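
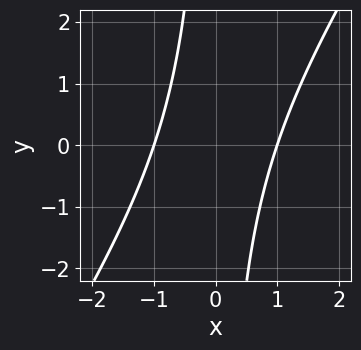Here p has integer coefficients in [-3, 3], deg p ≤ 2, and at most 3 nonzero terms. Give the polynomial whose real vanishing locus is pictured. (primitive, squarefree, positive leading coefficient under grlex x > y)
3*x^2 - 2*x*y - 3

(a) The degree is 2 — no degree-1 curve has this shape.
(b) Reading off the gridlines: among the integer gridlines, it crosses the x-axis at x ∈ {-1, 1}; the curve avoids every integer y-axis point in the box.
(c) The integer polynomial consistent with all of this is the stated p.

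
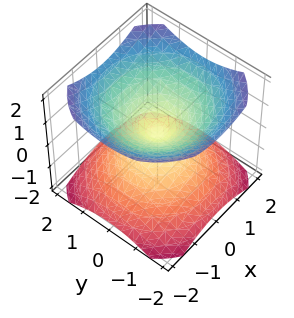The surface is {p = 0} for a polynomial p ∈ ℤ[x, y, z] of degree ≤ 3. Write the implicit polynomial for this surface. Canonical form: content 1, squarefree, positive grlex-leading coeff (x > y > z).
2*x^2 + 2*y^2 - 3*z^2

1. There are 2 components. They look like related sheets of one shape, so recover p as a whole.
2. The degree is 2 — a double cone through the origin; a quadric.
3. Symmetry: every cross-section ⟂ z is a circle, so x, y appear only via x² + y²; the z ↦ −z reflection is a symmetry, so z appears only in even powers.
4. Observable constraints: it crosses the z-axis at the gridline z = 0; it crosses the x-axis at the gridline x = 0; a circular section at z = -1 has radius between 1 and 2; it meets the y-axis at y = 0 (among the integer gridlines).
5. These observations pin down the coefficients.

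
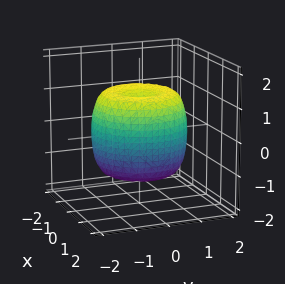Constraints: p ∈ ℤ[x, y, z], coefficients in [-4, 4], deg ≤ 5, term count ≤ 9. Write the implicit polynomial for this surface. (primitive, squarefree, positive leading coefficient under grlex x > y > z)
First, degree: no degree-3 surface has this shape, so deg p = 4.
Then, symmetries: rotational symmetry about the z-axis ⇒ p depends on x, y only through x² + y².
Then, reading off the gridlines: the z-axis gridline crossings are at z ∈ {-1, 1}; a circular section at z = 0 has radius between 1 and 2.
Finally, these observations pin down the coefficients.

2*x^4 + 4*x^2*y^2 + 2*y^4 - 3*x^2 - 3*y^2 + 2*z^2 - 2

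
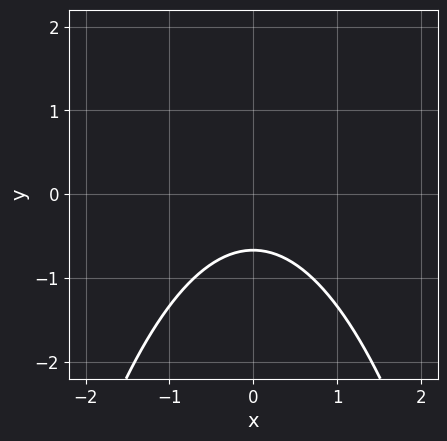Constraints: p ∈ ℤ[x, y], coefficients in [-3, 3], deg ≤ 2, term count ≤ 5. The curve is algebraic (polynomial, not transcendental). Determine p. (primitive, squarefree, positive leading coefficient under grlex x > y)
2*x^2 + 3*y + 2

deg p = 2. The shape is more complex than any degree-1 curve.
Symmetries: the x ↦ −x reflection is a symmetry, so x appears only in even powers.
Checking where it meets the axes: no x-intercept at any integer in the box.
Putting this together gives p.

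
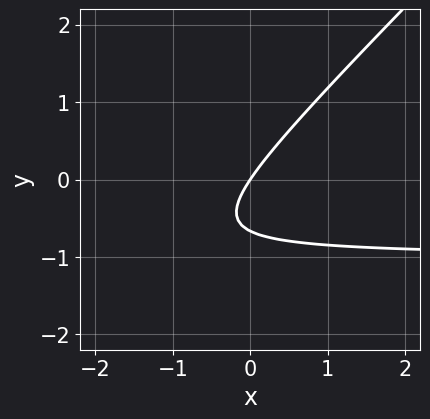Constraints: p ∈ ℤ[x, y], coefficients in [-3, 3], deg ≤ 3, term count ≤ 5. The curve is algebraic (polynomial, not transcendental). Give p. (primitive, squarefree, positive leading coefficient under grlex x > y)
3*x*y - 3*y^2 + 3*x - 2*y

1. deg p = 2.
2. From the axis intercepts and sections: it meets the x-axis at x = 0 (among the integer gridlines); it crosses the y-axis at the gridline y = 0.
3. Fitting integer coefficients to these (and the overall shape) gives p.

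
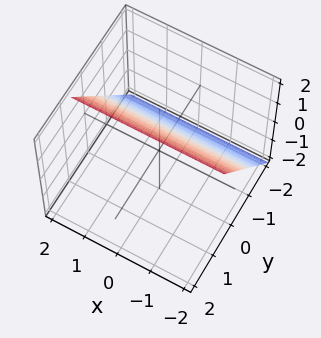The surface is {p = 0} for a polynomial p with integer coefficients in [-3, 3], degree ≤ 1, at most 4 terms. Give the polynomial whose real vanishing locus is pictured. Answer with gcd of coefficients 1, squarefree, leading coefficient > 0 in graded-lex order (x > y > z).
3*y - 2*z + 2

First, deg p = 1.
Next, observable constraints: it crosses the z-axis at the gridline z = 1; it misses every integer gridline on the x-axis.
Finally, the integer polynomial consistent with all of this is the stated p.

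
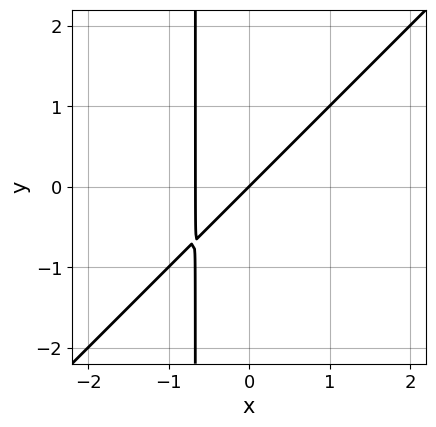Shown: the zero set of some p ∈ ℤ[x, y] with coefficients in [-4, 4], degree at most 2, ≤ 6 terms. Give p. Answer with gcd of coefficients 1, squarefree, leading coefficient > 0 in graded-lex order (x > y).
3*x^2 - 3*x*y + 2*x - 2*y

1. The degree is 2 — no degree-1 curve has this shape.
2. From the visible intercepts: it crosses the y-axis at the gridline y = 0; it crosses the x-axis at the gridline x = 0.
3. Assembling these constraints gives the stated polynomial.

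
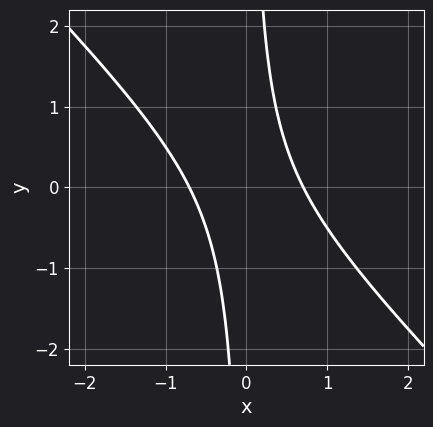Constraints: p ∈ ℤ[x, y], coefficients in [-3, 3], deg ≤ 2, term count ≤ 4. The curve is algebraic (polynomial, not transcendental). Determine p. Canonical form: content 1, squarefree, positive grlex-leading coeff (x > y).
2*x^2 + 2*x*y - 1

First, deg p = 2. No degree-1 curve has this shape.
Then, checking where it meets the axes: no y-intercept at any integer in the box.
Finally, matching integer coefficients to the picture gives p.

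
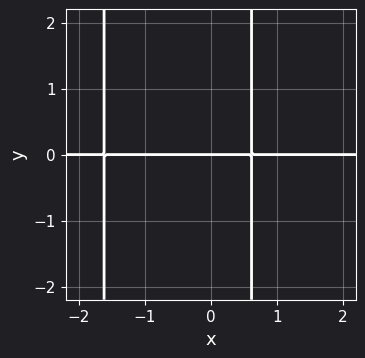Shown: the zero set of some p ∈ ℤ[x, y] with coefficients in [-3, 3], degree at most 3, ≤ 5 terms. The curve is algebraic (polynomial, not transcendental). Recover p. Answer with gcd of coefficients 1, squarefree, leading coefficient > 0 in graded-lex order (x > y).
x^2*y + x*y - y

1. Degree: the shape is more complex than any degree-2 curve, so deg p = 3.
2. From the visible intercepts: the visible x-axis segment lies entirely on the curve; it crosses the y-axis at the gridline y = 0.
3. Assembling these constraints gives the stated polynomial.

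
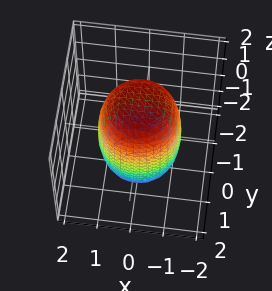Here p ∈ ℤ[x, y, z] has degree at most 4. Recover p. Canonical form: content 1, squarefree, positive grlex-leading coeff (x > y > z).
deg p = 4.
By symmetry, the z-axis is an axis of rotation, so x and y enter only as x² + y².
Checking where it meets the axes: a circular section at z = 0 has radius between 1 and 2.
The integer polynomial consistent with all of this is the stated p.

2*x^4 + 4*x^2*y^2 + 2*y^4 - x^2 - y^2 + z^2 - 3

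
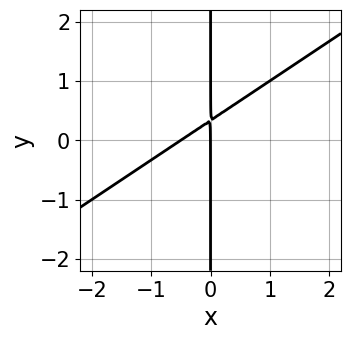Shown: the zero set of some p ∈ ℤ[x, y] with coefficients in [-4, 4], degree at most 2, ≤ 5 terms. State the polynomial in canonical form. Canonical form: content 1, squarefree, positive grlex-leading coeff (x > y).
2*x^2 - 3*x*y + x

Degree: no degree-1 curve has this shape, so deg p = 2.
Checking where it meets the axes: the visible y-axis segment lies entirely on the curve; it meets the x-axis at x = 0 (among the integer gridlines).
The integer polynomial consistent with all of this is the stated p.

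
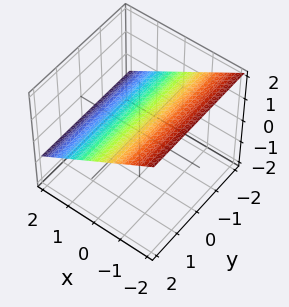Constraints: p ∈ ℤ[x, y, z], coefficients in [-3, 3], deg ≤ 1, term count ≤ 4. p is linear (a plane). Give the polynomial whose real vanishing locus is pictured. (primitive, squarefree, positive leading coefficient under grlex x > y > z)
2*x + 3*z - 2

(a) The degree is 1 — every cross-section is a straight line — this is a plane.
(b) Reading off the gridlines: no y-intercept at any integer in the box; it crosses the x-axis at the gridline x = 1.
(c) Fitting integer coefficients to these (and the overall shape) gives p.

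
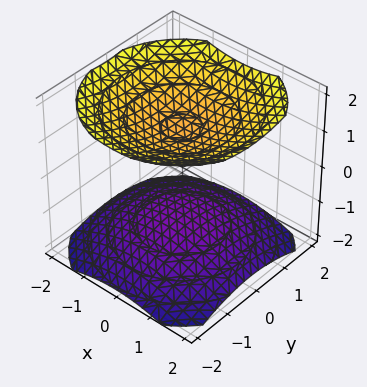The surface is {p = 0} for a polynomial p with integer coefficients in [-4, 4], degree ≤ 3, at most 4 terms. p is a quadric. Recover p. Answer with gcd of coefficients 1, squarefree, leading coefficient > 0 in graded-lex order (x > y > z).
x^2 + y^2 - 2*z^2 + 3

(a) The picture has 2 separate pieces. They look like related sheets of one shape, so recover p as a whole.
(b) deg p = 2. Two sheets facing apart; a quadric.
(c) Symmetries: rotational symmetry about the z-axis ⇒ p depends on x, y only through x² + y²; the z ↦ −z reflection is a symmetry, so z appears only in even powers.
(d) Checking where it meets the axes: no y-intercept at any integer in the box; it misses every integer gridline on the x-axis.
(e) Fitting integer coefficients to these (and the overall shape) gives p.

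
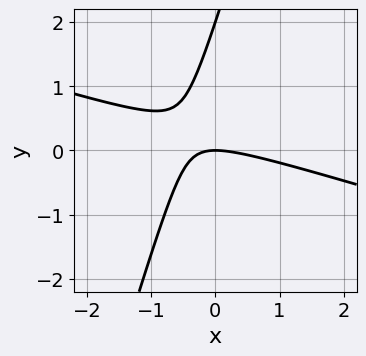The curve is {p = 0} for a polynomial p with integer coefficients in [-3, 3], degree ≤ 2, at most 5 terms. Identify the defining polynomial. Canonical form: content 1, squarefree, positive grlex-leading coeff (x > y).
x^2 + 3*x*y - y^2 + 2*y

(a) Degree: no degree-1 curve has this shape, so deg p = 2.
(b) From the axis intercepts and sections: it meets the x-axis at x = 0 (among the integer gridlines); the y-axis gridline crossings are at y ∈ {0, 2}.
(c) Matching integer coefficients to the picture gives p.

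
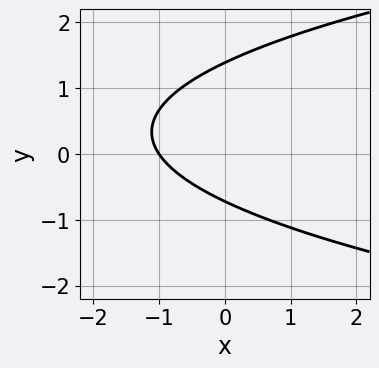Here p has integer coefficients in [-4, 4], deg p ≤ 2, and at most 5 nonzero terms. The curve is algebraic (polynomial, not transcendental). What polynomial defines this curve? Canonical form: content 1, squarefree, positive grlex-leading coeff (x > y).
3*y^2 - 3*x - 2*y - 3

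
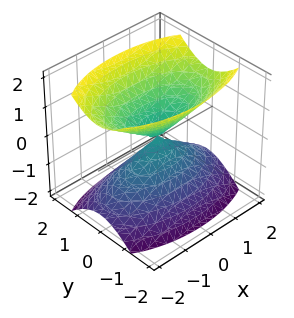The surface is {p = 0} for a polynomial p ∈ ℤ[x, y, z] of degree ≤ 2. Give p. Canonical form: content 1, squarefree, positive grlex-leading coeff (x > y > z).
1. There are 2 components. Treating them together as one polynomial.
2. The degree is 2 — two nappes meeting at a single point; a quadric.
3. Symmetries: the z ↦ −z reflection is a symmetry, so z appears only in even powers; mirror symmetry y ↦ −y ⇒ only even powers of y; mirror symmetry x ↦ −x ⇒ only even powers of x.
4. From the axis intercepts and sections: it meets the z-axis at z = 0 (among the integer gridlines); it meets the x-axis at x = 0 (among the integer gridlines); it crosses the y-axis at the gridline y = 0.
5. These observations pin down the coefficients.

x^2 + 3*y^2 - 2*z^2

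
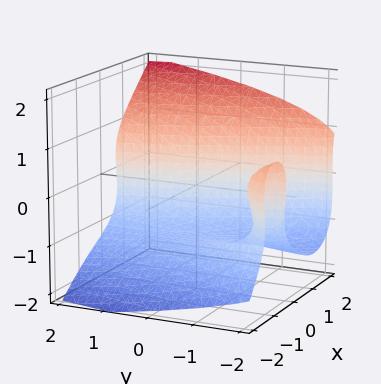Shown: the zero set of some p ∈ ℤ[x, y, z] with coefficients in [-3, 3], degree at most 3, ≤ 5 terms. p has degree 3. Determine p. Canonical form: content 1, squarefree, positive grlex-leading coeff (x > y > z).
First, the degree is 3 — a generic line meets the surface in up to 3 points.
Next, checking where it meets the axes: no y-intercept at any integer in the box.
Finally, solving for integer coefficients yields p as stated.

2*x^3 - 3*z^3 + 3*x*y + z - 3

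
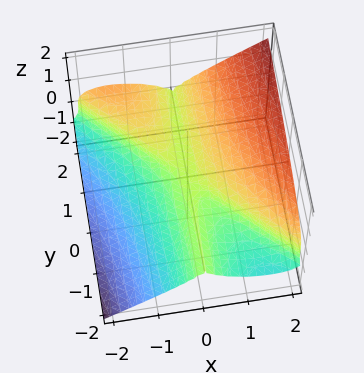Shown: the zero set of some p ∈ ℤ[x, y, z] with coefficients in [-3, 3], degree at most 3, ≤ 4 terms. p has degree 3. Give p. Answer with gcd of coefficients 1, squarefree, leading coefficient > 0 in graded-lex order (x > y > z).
First, degree: a generic line meets the surface in up to 3 points, so deg p = 3.
Then, from the axis intercepts and sections: it crosses the z-axis at the gridline z = 0; it crosses the x-axis at the gridline x = 0; the visible y-axis segment lies entirely on the surface.
Finally, together with the visible shape, these determine p as stated.

x^3 + x^2*y - 3*z^3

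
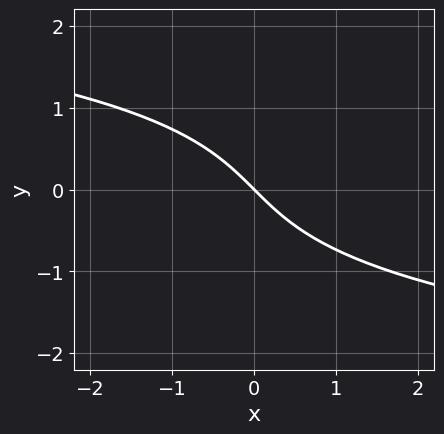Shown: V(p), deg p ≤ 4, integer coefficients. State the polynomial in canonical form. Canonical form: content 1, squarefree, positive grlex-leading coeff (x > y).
1. The degree is 3 — no degree-2 curve has this shape.
2. Against the integer gridlines: it crosses the x-axis at the gridline x = 0; it meets the y-axis at y = 0 (among the integer gridlines).
3. Assembling these constraints gives the stated polynomial.

2*y^3 + 3*x + 3*y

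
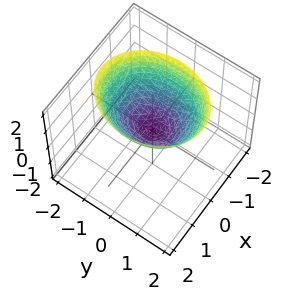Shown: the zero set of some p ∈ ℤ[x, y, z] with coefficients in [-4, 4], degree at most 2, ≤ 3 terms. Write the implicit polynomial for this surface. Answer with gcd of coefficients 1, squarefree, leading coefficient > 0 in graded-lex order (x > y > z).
3*x^2 + 2*y^2 - 3*z

First, the degree is 2 — a single bowl opening along one axis; a quadric.
Then, symmetries: it's symmetric under y → −y, forcing even powers of y; mirror symmetry x ↦ −x ⇒ only even powers of x.
Next, checking where it meets the axes: it crosses the x-axis at the gridline x = 0; it meets the z-axis at z = 0 (among the integer gridlines); it crosses the y-axis at the gridline y = 0.
Finally, the integer polynomial consistent with all of this is the stated p.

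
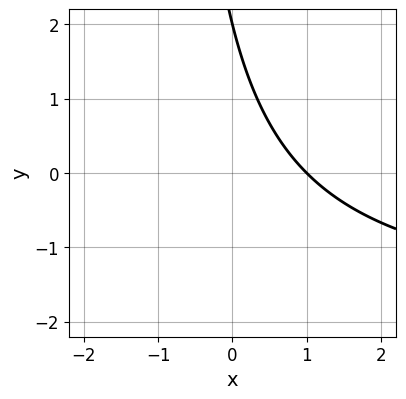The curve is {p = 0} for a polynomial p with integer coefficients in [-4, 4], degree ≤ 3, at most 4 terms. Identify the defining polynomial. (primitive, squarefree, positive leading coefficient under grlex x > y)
1. The degree is 2 — a generic line meets the curve in up to 2 points.
2. Observable constraints: it crosses the x-axis at the gridline x = 1; one y-axis crossing is at y = 2.
3. These observations pin down the coefficients.

x*y + 2*x + y - 2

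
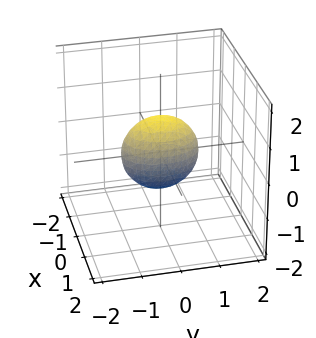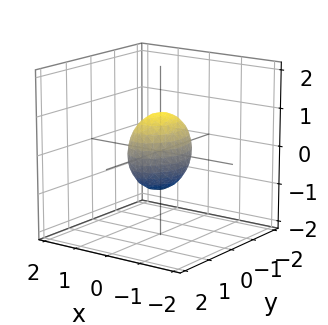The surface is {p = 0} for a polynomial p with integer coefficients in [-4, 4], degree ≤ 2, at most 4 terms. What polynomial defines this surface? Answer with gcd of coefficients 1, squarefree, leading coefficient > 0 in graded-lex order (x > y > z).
Degree: a closed, bounded, convex surface; a quadric, so deg p = 2.
Symmetries: the z ↦ −z reflection is a symmetry, so z appears only in even powers; it's symmetric under x → −x, forcing even powers of x; the y ↦ −y reflection is a symmetry, so y appears only in even powers.
From the axis intercepts and sections: the y-axis gridline crossings are at y ∈ {-1, 1}; the z-axis gridline crossings are at z ∈ {-1, 1}.
Matching integer coefficients to the picture gives p.

2*x^2 + y^2 + z^2 - 1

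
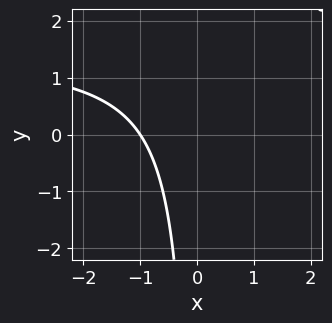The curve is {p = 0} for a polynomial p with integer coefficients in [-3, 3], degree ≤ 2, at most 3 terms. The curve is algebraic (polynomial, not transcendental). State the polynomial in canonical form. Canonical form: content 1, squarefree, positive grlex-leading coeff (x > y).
First, deg p = 2. The shape is more complex than any degree-1 curve.
Next, against the integer gridlines: it meets the x-axis at x = -1 (among the integer gridlines); it misses every integer gridline on the y-axis.
Finally, these observations pin down the coefficients.

2*x*y - 3*x - 3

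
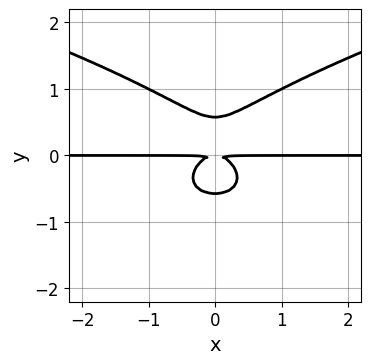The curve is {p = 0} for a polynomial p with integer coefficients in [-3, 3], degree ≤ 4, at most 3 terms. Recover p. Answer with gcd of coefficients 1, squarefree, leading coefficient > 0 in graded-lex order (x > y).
3*y^4 - 2*x^2*y - y^2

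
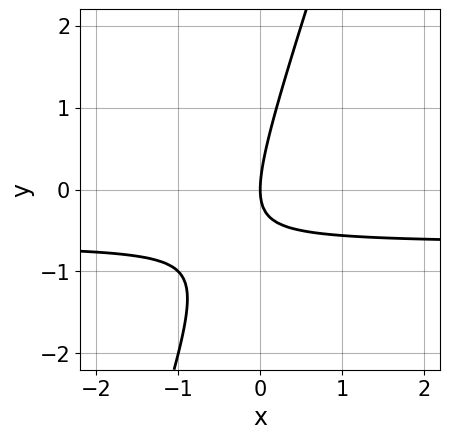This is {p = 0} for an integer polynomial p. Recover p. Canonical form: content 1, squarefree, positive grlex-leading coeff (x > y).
3*x*y - y^2 + 2*x

(a) deg p = 2. No degree-1 curve has this shape.
(b) From the visible intercepts: it meets the x-axis at x = 0 (among the integer gridlines); it meets the y-axis at y = 0 (among the integer gridlines).
(c) Fitting integer coefficients to these (and the overall shape) gives p.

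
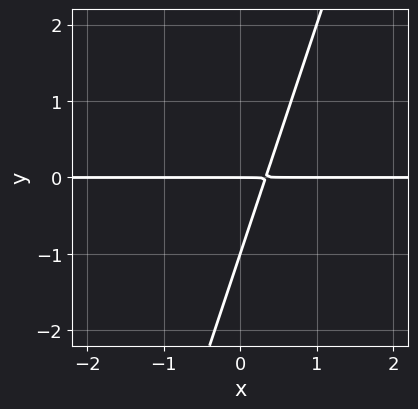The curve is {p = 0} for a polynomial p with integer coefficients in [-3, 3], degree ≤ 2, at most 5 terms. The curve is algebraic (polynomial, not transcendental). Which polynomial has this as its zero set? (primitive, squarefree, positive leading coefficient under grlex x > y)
First, deg p = 2. No degree-1 curve has this shape.
Then, checking where it meets the axes: every point of the x-axis in the box is on the curve; the y-axis gridline crossings are at y ∈ {-1, 0}.
Finally, putting this together gives p.

3*x*y - y^2 - y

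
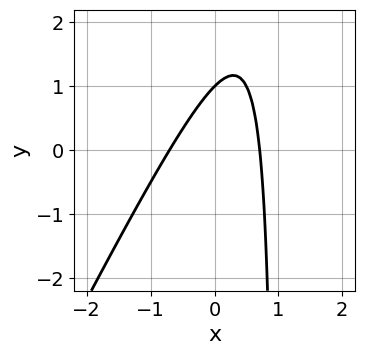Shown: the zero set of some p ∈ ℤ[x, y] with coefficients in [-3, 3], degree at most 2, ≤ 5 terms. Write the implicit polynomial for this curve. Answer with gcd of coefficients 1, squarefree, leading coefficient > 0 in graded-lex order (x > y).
(a) Degree: a generic line meets the curve in up to 2 points, so deg p = 2.
(b) From the axis intercepts and sections: one y-axis crossing is at y = 1.
(c) Assembling these constraints gives the stated polynomial.

2*x^2 - x*y + y - 1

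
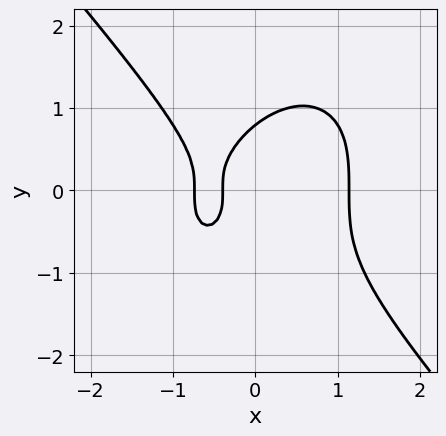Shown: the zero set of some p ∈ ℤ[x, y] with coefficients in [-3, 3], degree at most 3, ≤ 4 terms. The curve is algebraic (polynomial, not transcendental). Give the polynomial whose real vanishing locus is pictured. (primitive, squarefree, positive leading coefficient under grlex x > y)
3*x^3 + 2*y^3 - 3*x - 1

(a) Degree: a generic line meets the curve in up to 3 points, so deg p = 3.
(b) Putting this together gives p.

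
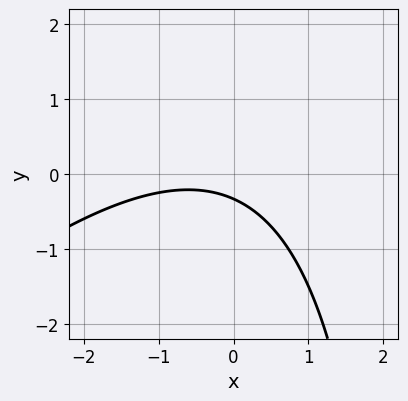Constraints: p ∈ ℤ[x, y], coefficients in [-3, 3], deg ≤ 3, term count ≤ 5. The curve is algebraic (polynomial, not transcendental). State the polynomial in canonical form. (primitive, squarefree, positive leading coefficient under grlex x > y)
Degree: no degree-1 curve has this shape, so deg p = 2.
From the visible intercepts: the curve avoids every integer x-axis point in the box.
Putting this together gives p.

x^2 - x*y + x + 3*y + 1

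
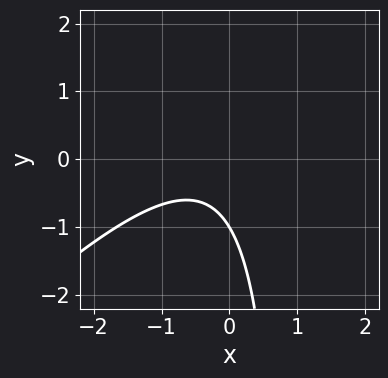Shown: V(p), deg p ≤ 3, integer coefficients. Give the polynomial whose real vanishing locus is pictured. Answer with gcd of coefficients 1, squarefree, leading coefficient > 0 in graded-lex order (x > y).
(a) Degree: the shape is more complex than any degree-1 curve, so deg p = 2.
(b) Reading off the gridlines: one y-axis crossing is at y = -1; the curve avoids every integer x-axis point in the box.
(c) The integer polynomial consistent with all of this is the stated p.

3*x^2 - 3*x*y + 2*x + 3*y + 3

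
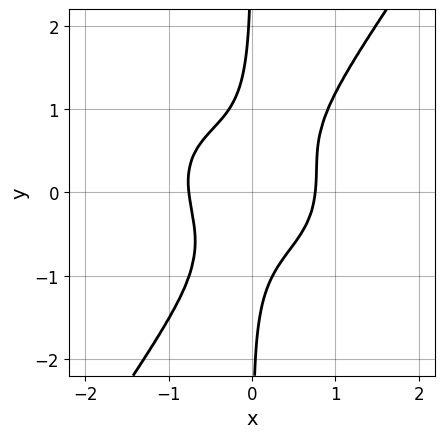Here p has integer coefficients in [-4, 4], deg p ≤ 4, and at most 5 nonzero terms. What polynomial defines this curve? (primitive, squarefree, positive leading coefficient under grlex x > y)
deg p = 4. The shape is more complex than any degree-3 curve.
From the axis intercepts and sections: no y-intercept at any integer in the box.
Solving for integer coefficients yields p as stated.

3*x^4 + 3*x^2*y^2 - 3*x*y^3 - x^2*y - 1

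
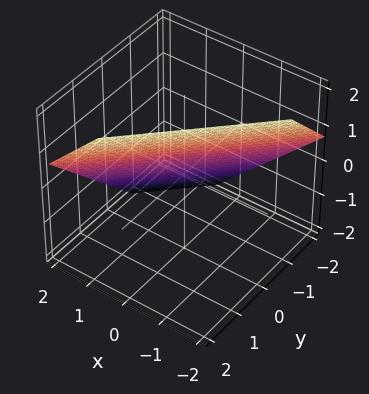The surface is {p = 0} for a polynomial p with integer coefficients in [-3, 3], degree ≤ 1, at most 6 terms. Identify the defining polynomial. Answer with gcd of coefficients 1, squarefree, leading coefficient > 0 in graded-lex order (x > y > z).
(a) Degree: the surface is flat (a plane), so deg p = 1.
(b) The integer polynomial consistent with all of this is the stated p.

3*x - 3*y + 3*z - 2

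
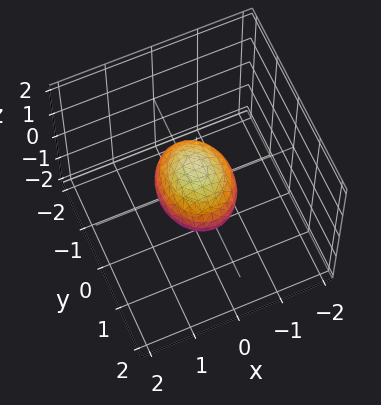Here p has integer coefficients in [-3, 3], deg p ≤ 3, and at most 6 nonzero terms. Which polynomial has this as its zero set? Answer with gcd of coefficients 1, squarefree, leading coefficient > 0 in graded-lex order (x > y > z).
(a) Degree: a closed, bounded, convex surface; a quadric, so deg p = 2.
(b) Symmetries: mirror symmetry z ↦ −z ⇒ only even powers of z; it's symmetric under y → −y, forcing even powers of y; mirror symmetry x ↦ −x ⇒ only even powers of x.
(c) From the visible intercepts: among the integer gridlines, it crosses the y-axis at y ∈ {-1, 1}.
(d) Matching integer coefficients to the picture gives p.

3*x^2 + 2*y^2 + 3*z^2 - 2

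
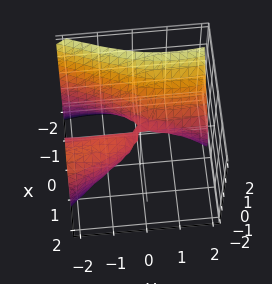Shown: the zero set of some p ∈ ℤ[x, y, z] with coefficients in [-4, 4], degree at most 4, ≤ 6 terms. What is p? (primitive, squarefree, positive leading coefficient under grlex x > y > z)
3*x^3 + y^2*z + 3*x*y + 3*z^2

The degree is 3 — a generic line meets the surface in up to 3 points.
Checking where it meets the axes: it meets the z-axis at z = 0 (among the integer gridlines); the visible y-axis segment lies entirely on the surface; it meets the x-axis at x = 0 (among the integer gridlines).
Fitting integer coefficients to these (and the overall shape) gives p.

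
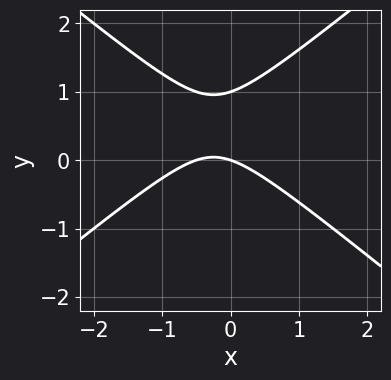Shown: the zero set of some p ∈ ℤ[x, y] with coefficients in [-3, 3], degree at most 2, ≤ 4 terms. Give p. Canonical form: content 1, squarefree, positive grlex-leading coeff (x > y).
1. deg p = 2.
2. Against the integer gridlines: it crosses the x-axis at the gridline x = 0; the y-axis gridline crossings are at y ∈ {0, 1}.
3. Together with the visible shape, these determine p as stated.

2*x^2 - 3*y^2 + x + 3*y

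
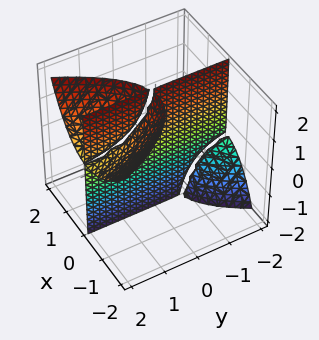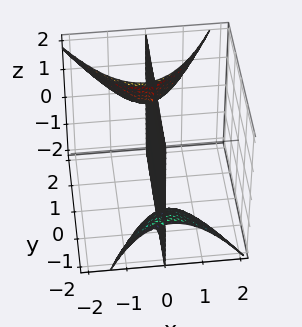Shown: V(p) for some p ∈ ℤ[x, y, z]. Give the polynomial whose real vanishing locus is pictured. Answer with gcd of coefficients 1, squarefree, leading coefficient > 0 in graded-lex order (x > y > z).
3*x^3 + x^2*z - 3*x*y*z - x*z + 3*x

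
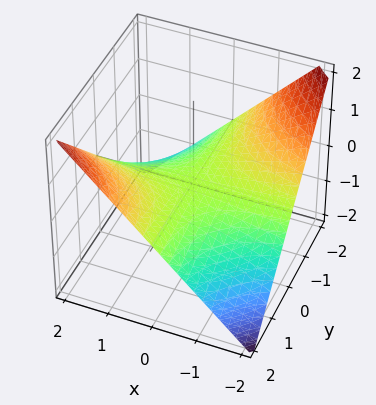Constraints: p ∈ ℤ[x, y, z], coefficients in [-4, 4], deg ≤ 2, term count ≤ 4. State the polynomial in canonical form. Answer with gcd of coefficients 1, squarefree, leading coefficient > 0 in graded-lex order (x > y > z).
1. deg p = 2. A hyperbolic paraboloid; a quadric.
2. Against the integer gridlines: every point of the x-axis in the box is on the surface; every point of the y-axis in the box is on the surface; it crosses the z-axis at the gridline z = 0.
3. Putting this together gives p.

x*y - 2*z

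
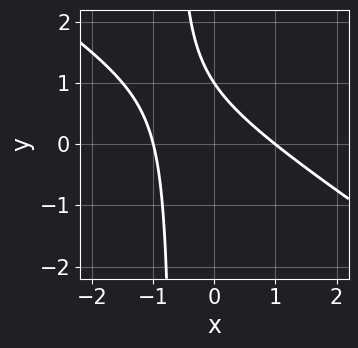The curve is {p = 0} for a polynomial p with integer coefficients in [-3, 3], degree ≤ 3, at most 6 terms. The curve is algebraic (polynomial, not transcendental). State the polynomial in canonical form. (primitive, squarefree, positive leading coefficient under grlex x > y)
1. The degree is 2 — no degree-1 curve has this shape.
2. Observable constraints: among the integer gridlines, it crosses the x-axis at x ∈ {-1, 1}; one y-axis crossing is at y = 1.
3. Assembling these constraints gives the stated polynomial.

2*x^2 + 3*x*y + 2*y - 2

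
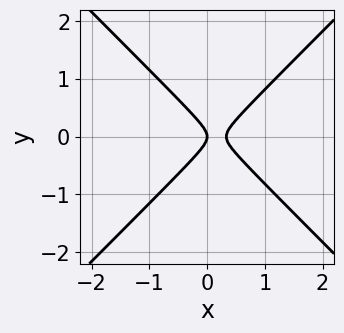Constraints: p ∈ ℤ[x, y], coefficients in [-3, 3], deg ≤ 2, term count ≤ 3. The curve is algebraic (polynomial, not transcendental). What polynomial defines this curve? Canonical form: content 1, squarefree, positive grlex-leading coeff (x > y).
3*x^2 - 3*y^2 - x

(a) The degree is 2 — no degree-1 curve has this shape.
(b) Symmetries: the y ↦ −y reflection is a symmetry, so y appears only in even powers.
(c) Against the integer gridlines: it crosses the x-axis at the gridline x = 0; one y-axis crossing is at y = 0.
(d) Solving for integer coefficients yields p as stated.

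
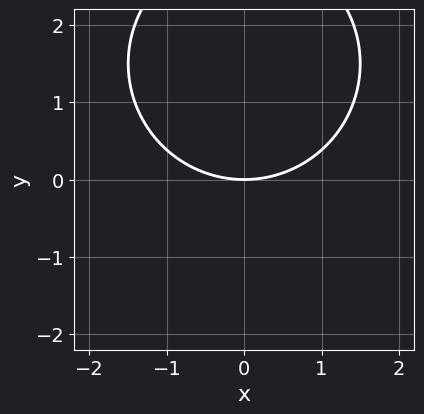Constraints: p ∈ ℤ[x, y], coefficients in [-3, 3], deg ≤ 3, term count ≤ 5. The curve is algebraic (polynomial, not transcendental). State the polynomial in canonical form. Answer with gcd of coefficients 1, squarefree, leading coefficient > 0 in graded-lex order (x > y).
x^2 + y^2 - 3*y

(a) deg p = 2. The shape is more complex than any degree-1 curve.
(b) Symmetries: the x ↦ −x reflection is a symmetry, so x appears only in even powers.
(c) Checking where it meets the axes: it crosses the x-axis at the gridline x = 0; it meets the y-axis at y = 0 (among the integer gridlines).
(d) Matching integer coefficients to the picture gives p.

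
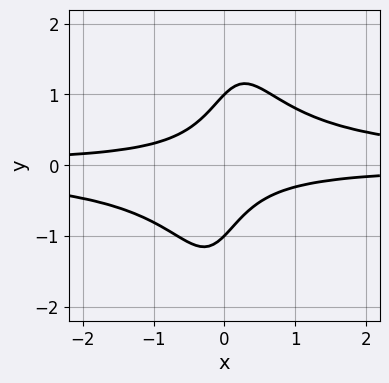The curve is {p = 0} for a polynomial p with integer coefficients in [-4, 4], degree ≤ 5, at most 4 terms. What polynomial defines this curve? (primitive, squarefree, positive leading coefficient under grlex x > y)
(a) deg p = 4. No degree-3 curve has this shape.
(b) Reading off the gridlines: the y-axis gridline crossings are at y ∈ {-1, 1}; the curve avoids every integer x-axis point in the box.
(c) Fitting integer coefficients to these (and the overall shape) gives p.

3*x^2*y^2 - 2*x*y + y^2 - 1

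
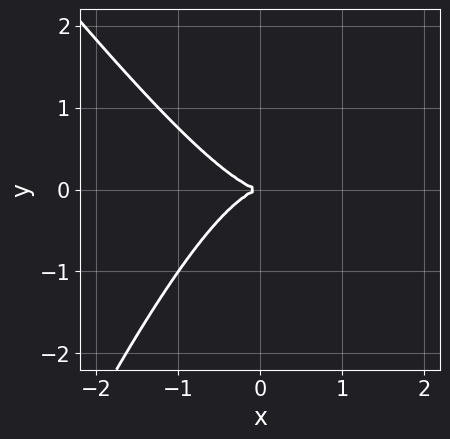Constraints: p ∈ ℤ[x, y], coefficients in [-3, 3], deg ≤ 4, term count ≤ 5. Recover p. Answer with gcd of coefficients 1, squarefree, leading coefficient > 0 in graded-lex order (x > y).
(a) deg p = 3. The shape is more complex than any degree-2 curve.
(b) Observable constraints: one x-axis crossing is at x = 0; one y-axis crossing is at y = 0.
(c) Solving for integer coefficients yields p as stated.

3*x^3 + x^2*y - x*y^2 + 3*y^2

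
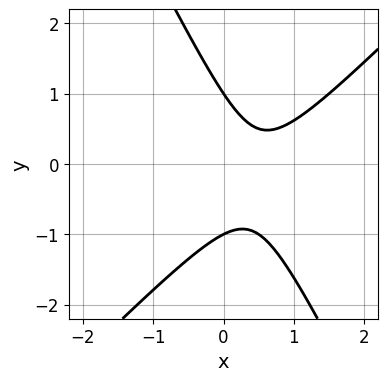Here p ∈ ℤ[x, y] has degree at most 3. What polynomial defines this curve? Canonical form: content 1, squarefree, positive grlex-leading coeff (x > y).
(a) Degree: the shape is more complex than any degree-1 curve, so deg p = 2.
(b) Checking where it meets the axes: it misses every integer gridline on the x-axis; the y-axis gridline crossings are at y ∈ {-1, 1}.
(c) Assembling these constraints gives the stated polynomial.

2*x^2 - x*y - y^2 - 2*x + 1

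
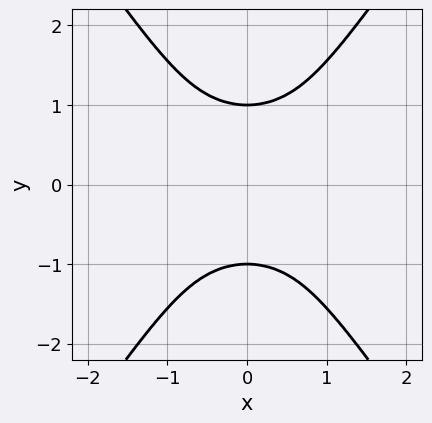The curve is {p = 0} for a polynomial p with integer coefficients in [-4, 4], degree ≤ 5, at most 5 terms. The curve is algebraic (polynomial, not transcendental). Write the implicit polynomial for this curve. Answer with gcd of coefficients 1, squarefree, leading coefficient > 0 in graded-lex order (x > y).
(a) Degree: a generic line meets the curve in up to 4 points, so deg p = 4.
(b) Symmetries: it's symmetric under y → −y, forcing even powers of y; it's symmetric under x → −x, forcing even powers of x.
(c) Reading off the gridlines: among the integer gridlines, it crosses the y-axis at y ∈ {-1, 1}; no x-intercept at any integer in the box.
(d) Assembling these constraints gives the stated polynomial.

2*x^2*y^2 - y^4 + 1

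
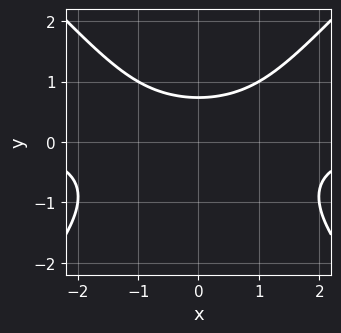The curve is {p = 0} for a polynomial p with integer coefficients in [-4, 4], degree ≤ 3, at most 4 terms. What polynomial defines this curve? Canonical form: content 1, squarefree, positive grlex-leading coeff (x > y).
First, deg p = 3. A generic line meets the curve in up to 3 points.
Next, symmetries: it's symmetric under x → −x, forcing even powers of x.
Then, checking where it meets the axes: the curve avoids every integer x-axis point in the box.
Finally, fitting integer coefficients to these (and the overall shape) gives p.

2*x^2*y - 2*y^3 - 3*y + 3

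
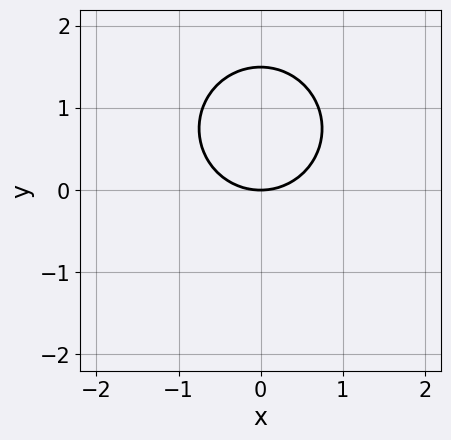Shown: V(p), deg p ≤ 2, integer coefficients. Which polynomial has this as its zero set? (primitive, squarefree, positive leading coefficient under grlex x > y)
deg p = 2. The shape is more complex than any degree-1 curve.
Symmetries: mirror symmetry x ↦ −x ⇒ only even powers of x.
Observable constraints: it meets the y-axis at y = 0 (among the integer gridlines); it meets the x-axis at x = 0 (among the integer gridlines).
Matching integer coefficients to the picture gives p.

2*x^2 + 2*y^2 - 3*y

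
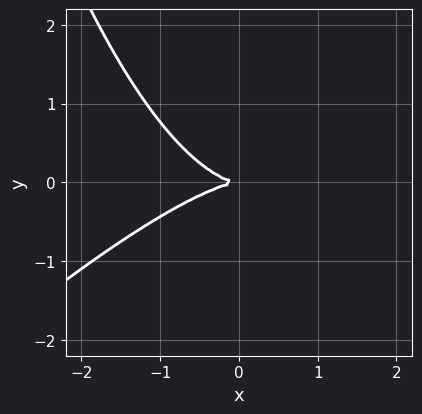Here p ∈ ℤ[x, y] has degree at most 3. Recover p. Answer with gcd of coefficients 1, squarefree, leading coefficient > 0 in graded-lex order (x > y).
First, degree: a generic line meets the curve in up to 3 points, so deg p = 3.
Next, from the axis intercepts and sections: one x-axis crossing is at x = 0; it crosses the y-axis at the gridline y = 0.
Finally, solving for integer coefficients yields p as stated.

x^3 - x^2*y + 3*y^2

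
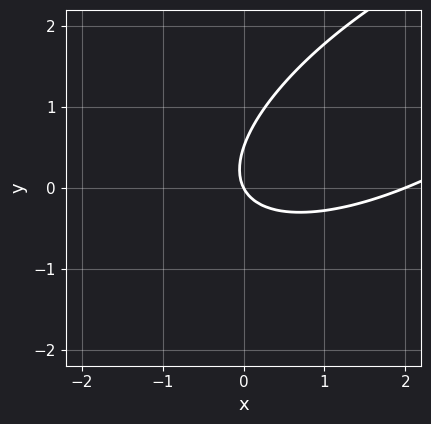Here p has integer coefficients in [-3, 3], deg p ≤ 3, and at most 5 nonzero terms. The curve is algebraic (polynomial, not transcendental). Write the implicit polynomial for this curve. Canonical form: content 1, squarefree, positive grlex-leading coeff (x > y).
The degree is 2 — a generic line meets the curve in up to 2 points.
From the visible intercepts: the x-axis gridline crossings are at x ∈ {0, 2}; it crosses the y-axis at the gridline y = 0.
Together with the visible shape, these determine p as stated.

x^2 - 2*x*y + 2*y^2 - 2*x - y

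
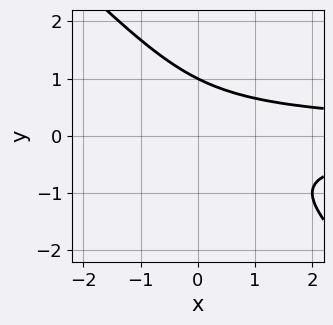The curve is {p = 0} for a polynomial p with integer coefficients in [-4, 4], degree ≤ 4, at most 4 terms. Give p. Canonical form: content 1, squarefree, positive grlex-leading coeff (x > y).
2*x*y^2 + 2*y^3 - y^2 - 1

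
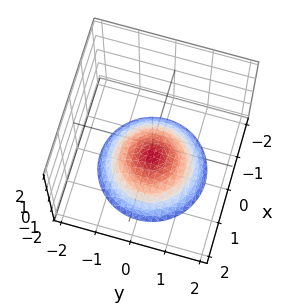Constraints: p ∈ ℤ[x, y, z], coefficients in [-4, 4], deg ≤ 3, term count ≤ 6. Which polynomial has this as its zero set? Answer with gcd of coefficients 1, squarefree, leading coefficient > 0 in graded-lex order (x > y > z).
1. The degree is 2 — the shape is more complex than any degree-1 surface.
2. Symmetries: the surface is invariant under rotation about z: p = q(x² + y², z).
3. Observable constraints: it meets the z-axis at z = -1 (among the integer gridlines); a circular section at z = -2 has radius between 1 and 2.
4. Putting this together gives p.

x^2 + y^2 + 2*z + 2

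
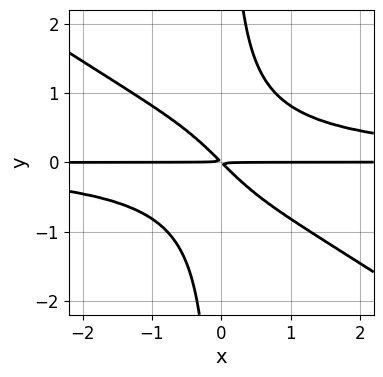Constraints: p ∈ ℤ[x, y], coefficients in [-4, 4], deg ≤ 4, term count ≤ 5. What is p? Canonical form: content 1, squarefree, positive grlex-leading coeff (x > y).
2*x^2*y^2 + 3*x*y^3 - 2*x*y - 2*y^2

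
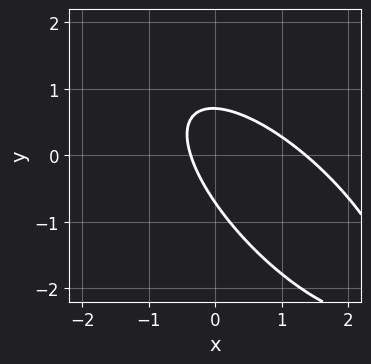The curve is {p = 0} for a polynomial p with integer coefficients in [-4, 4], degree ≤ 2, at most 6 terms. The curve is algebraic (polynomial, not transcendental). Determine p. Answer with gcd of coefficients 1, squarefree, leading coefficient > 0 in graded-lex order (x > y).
2*x^2 + 3*x*y + 2*y^2 - 2*x - 1

Degree: a generic line meets the curve in up to 2 points, so deg p = 2.
Matching integer coefficients to the picture gives p.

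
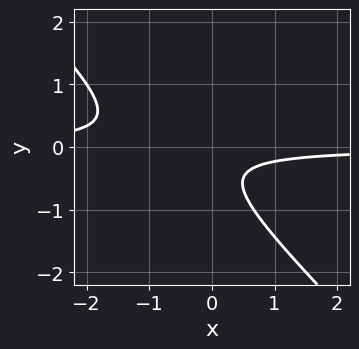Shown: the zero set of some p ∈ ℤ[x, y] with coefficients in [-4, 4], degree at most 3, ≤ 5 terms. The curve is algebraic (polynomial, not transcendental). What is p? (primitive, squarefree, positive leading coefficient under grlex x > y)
(a) deg p = 2. A generic line meets the curve in up to 2 points.
(b) Observable constraints: no x-intercept at any integer in the box; the curve avoids every integer y-axis point in the box.
(c) Solving for integer coefficients yields p as stated.

3*x*y + 3*y^2 + 2*y + 1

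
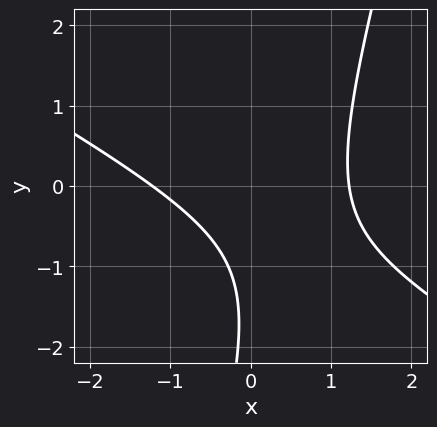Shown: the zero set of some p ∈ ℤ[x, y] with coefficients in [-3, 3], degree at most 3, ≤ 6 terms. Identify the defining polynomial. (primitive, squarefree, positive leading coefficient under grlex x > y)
1. Degree: a generic line meets the curve in up to 2 points, so deg p = 2.
2. Against the integer gridlines: the curve avoids every integer y-axis point in the box.
3. Assembling these constraints gives the stated polynomial.

2*x^2 + 3*x*y - y^2 - 3*y - 3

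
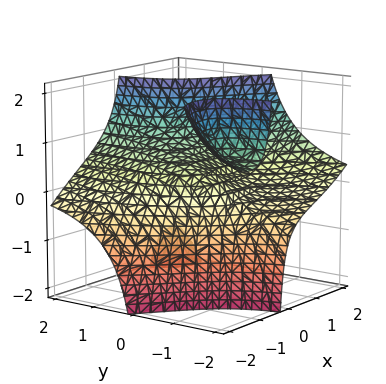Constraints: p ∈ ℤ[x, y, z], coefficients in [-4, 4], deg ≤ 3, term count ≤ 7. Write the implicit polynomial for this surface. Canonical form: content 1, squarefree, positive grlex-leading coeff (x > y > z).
(a) The picture has 3 separate pieces.
(b) Degree: no degree-2 surface has this shape, so deg p = 3.
(c) From the visible intercepts: it crosses the y-axis at the gridline y = -1.
(d) Fitting integer coefficients to these (and the overall shape) gives p.

x^3 + 3*x*y*z + 2*y - 3*z + 2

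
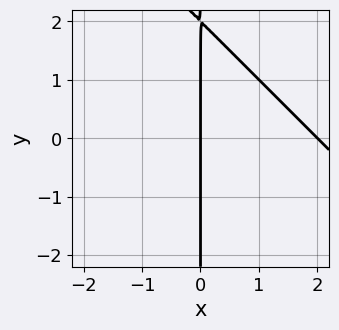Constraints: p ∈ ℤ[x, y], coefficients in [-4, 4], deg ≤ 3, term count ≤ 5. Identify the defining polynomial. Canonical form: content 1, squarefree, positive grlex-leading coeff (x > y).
x^2 + x*y - 2*x

First, the degree is 2 — the shape is more complex than any degree-1 curve.
Next, from the visible intercepts: the visible y-axis segment lies entirely on the curve; the x-axis gridline crossings are at x ∈ {0, 2}.
Finally, these observations pin down the coefficients.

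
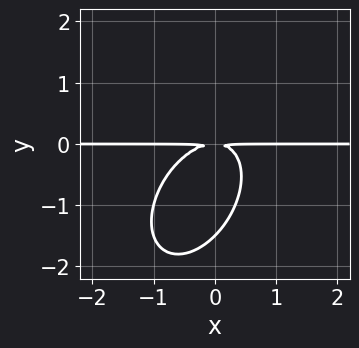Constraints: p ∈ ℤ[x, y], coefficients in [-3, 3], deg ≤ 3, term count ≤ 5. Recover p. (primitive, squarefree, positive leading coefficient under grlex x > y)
First, the degree is 3 — a generic line meets the curve in up to 3 points.
Then, reading off the gridlines: the visible x-axis segment lies entirely on the curve.
Finally, these observations pin down the coefficients.

3*x^2*y - 2*x*y^2 + 2*y^3 + 3*y^2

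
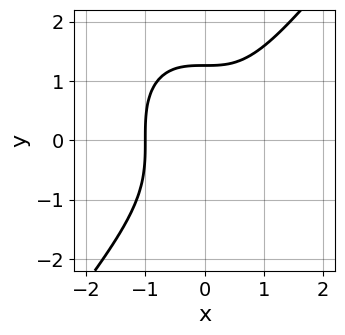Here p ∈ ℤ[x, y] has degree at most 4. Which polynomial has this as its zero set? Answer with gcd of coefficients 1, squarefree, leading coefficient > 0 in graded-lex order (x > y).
The degree is 3 — a generic line meets the curve in up to 3 points.
Observable constraints: it meets the x-axis at x = -1 (among the integer gridlines).
Together with the visible shape, these determine p as stated.

2*x^3 - y^3 + 2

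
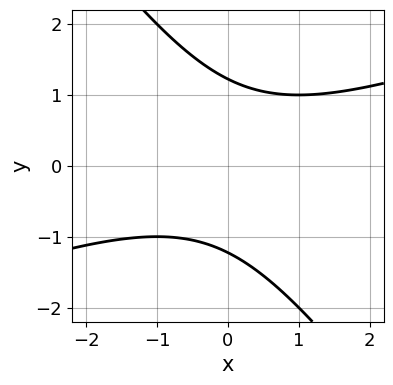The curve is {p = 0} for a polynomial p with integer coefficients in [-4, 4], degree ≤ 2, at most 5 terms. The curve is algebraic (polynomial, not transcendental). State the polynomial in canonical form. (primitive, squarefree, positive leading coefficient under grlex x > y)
First, the degree is 2 — the shape is more complex than any degree-1 curve.
Then, observable constraints: the curve avoids every integer x-axis point in the box.
Finally, assembling these constraints gives the stated polynomial.

x^2 - 2*x*y - 2*y^2 + 3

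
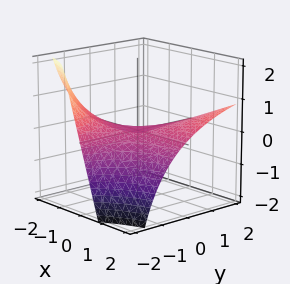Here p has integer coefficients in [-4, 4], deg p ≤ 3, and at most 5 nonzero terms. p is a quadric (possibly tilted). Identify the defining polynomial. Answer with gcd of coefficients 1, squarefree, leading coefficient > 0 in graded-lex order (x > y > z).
x*y - y*z - 3*z

First, deg p = 2. The shape is more complex than any degree-1 surface.
Next, reading off the gridlines: it meets the z-axis at z = 0 (among the integer gridlines); every point of the x-axis in the box is on the surface; the visible y-axis segment lies entirely on the surface.
Finally, matching integer coefficients to the picture gives p.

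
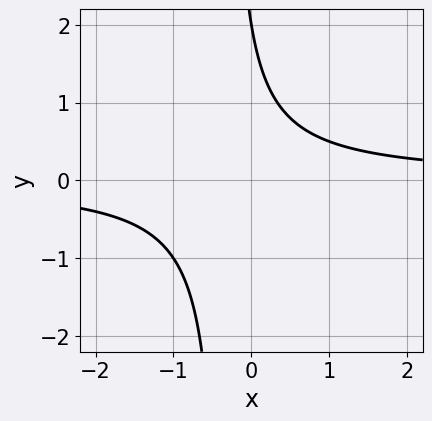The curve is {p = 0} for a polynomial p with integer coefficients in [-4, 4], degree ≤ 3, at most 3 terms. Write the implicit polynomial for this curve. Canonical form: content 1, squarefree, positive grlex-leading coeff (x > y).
3*x*y + y - 2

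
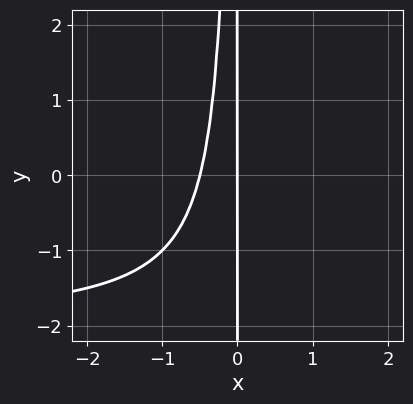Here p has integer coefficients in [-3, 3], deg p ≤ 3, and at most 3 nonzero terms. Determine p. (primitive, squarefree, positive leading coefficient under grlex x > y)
x^2*y + 2*x^2 + x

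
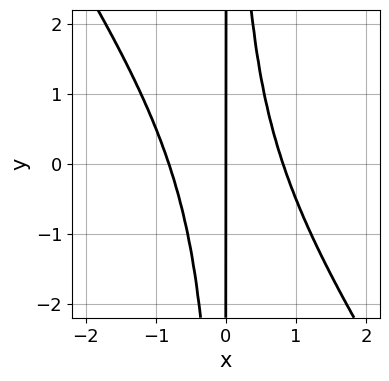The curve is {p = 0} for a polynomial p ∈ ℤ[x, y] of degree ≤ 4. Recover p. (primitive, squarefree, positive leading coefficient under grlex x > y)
deg p = 3.
Checking where it meets the axes: the visible y-axis segment lies entirely on the curve; it meets the x-axis at x = 0 (among the integer gridlines).
Matching integer coefficients to the picture gives p.

3*x^3 + 2*x^2*y - 2*x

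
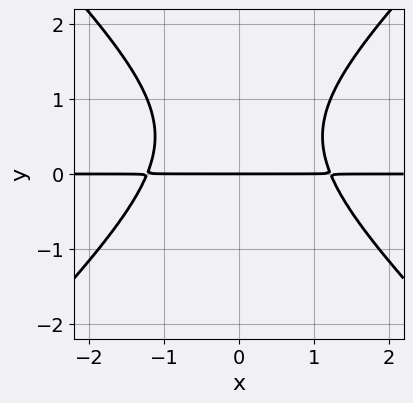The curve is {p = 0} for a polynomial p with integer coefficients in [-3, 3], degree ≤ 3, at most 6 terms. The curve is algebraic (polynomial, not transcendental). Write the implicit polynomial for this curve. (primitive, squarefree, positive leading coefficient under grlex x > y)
Degree: a generic line meets the curve in up to 3 points, so deg p = 3.
Symmetries: mirror symmetry x ↦ −x ⇒ only even powers of x.
Reading off the gridlines: the visible x-axis segment lies entirely on the curve; it meets the y-axis at y = 0 (among the integer gridlines).
The integer polynomial consistent with all of this is the stated p.

2*x^2*y - 2*y^3 + 2*y^2 - 3*y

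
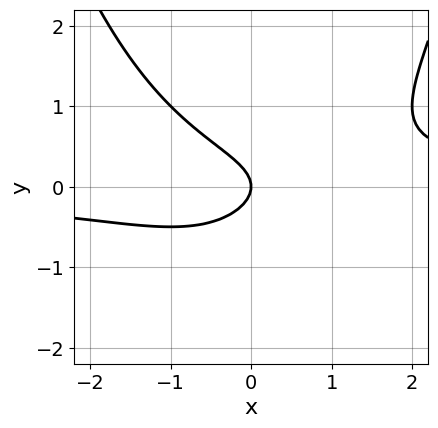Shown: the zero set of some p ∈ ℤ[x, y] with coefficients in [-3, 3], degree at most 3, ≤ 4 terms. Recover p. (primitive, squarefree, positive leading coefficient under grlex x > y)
x^2*y - 2*y^2 - x

First, the degree is 3 — no degree-2 curve has this shape.
Next, reading off the gridlines: one y-axis crossing is at y = 0; it crosses the x-axis at the gridline x = 0.
Finally, matching integer coefficients to the picture gives p.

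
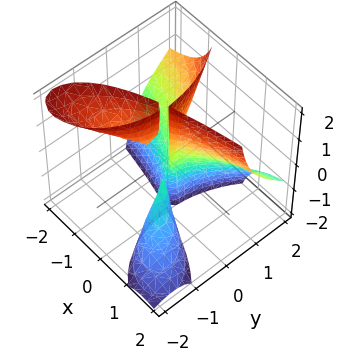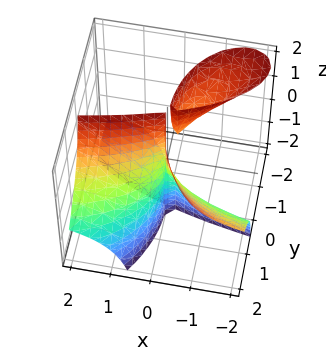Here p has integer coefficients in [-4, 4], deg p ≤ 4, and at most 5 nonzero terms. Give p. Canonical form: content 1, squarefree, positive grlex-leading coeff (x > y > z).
x^2*y + 3*x*y*z + y^3 - 2*x^2

There are 3 components.
deg p = 3.
From the axis intercepts and sections: one y-axis crossing is at y = 0; it meets the x-axis at x = 0 (among the integer gridlines); the visible z-axis segment lies entirely on the surface.
Assembling these constraints gives the stated polynomial.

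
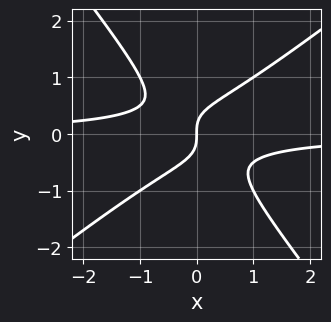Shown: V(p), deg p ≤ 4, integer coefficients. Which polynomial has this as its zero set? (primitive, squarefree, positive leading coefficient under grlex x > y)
deg p = 3.
From the visible intercepts: it meets the y-axis at y = 0 (among the integer gridlines); it meets the x-axis at x = 0 (among the integer gridlines).
Fitting integer coefficients to these (and the overall shape) gives p.

2*x^2*y - x*y^2 - 2*y^3 + x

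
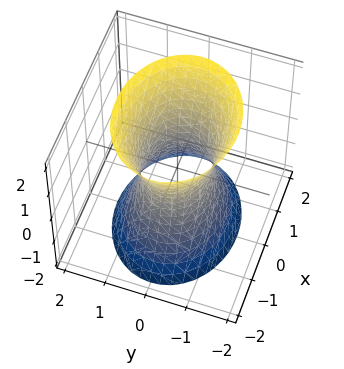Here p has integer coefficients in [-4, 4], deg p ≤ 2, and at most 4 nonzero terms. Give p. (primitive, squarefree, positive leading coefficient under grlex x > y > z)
2*x^2 + 3*y^2 - z^2 - 2

(a) The degree is 2 — an hourglass — one-sheet hyperboloid; a quadric.
(b) Symmetries: the z ↦ −z reflection is a symmetry, so z appears only in even powers; mirror symmetry y ↦ −y ⇒ only even powers of y; mirror symmetry x ↦ −x ⇒ only even powers of x.
(c) Observable constraints: no z-intercept at any integer in the box; among the integer gridlines, it crosses the x-axis at x ∈ {-1, 1}.
(d) Putting this together gives p.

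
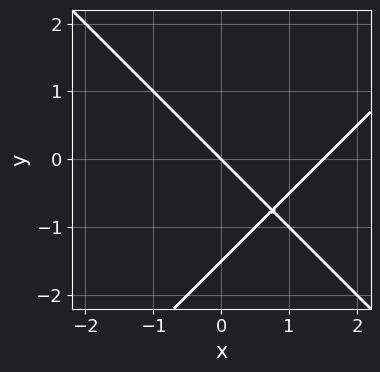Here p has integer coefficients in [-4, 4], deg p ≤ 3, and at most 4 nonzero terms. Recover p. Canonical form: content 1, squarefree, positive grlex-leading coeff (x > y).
2*x^2 - 2*y^2 - 3*x - 3*y

The degree is 2 — no degree-1 curve has this shape.
From the visible intercepts: one x-axis crossing is at x = 0; it meets the y-axis at y = 0 (among the integer gridlines).
Together with the visible shape, these determine p as stated.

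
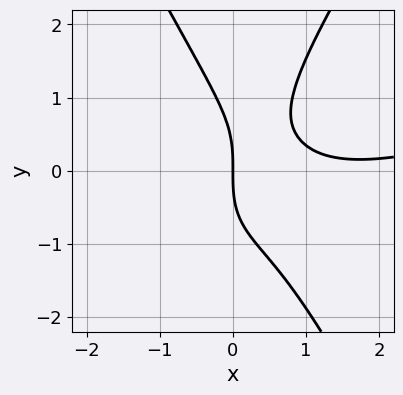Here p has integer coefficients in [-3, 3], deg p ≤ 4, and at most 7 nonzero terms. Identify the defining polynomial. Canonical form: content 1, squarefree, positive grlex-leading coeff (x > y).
First, degree: the shape is more complex than any degree-2 curve, so deg p = 3.
Next, checking where it meets the axes: one y-axis crossing is at y = 0; one x-axis crossing is at x = 0.
Finally, the integer polynomial consistent with all of this is the stated p.

x^3 - 3*x^2*y + y^3 - 3*x^2 + 3*x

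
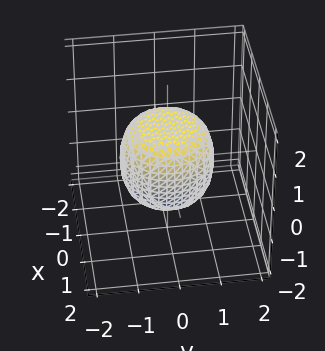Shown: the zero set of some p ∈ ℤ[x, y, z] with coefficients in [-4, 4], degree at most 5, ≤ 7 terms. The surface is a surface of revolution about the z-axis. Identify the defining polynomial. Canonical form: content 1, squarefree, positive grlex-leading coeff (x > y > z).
2*x^4 + 4*x^2*y^2 + 2*y^4 - x^2 - y^2 + 2*z^2 - 2

(a) Degree: no degree-3 surface has this shape, so deg p = 4.
(b) By symmetry, the surface is invariant under rotation about z: p = q(x² + y², z).
(c) Checking where it meets the axes: the z-axis gridline crossings are at z ∈ {-1, 1}; a circular section at z = 0 has radius between 1 and 2.
(d) Together with the visible shape, these determine p as stated.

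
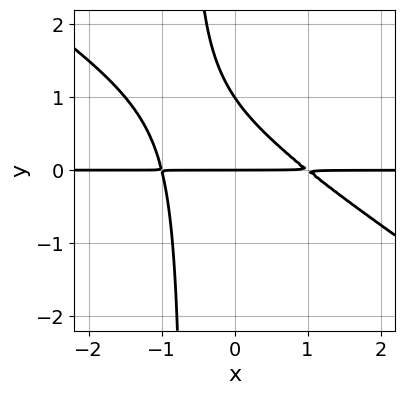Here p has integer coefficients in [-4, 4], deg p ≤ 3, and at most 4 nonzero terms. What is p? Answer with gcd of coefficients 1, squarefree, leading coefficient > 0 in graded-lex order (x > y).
1. The degree is 3 — a generic line meets the curve in up to 3 points.
2. From the visible intercepts: the y-axis gridline crossings are at y ∈ {0, 1}; every point of the x-axis in the box is on the curve.
3. Fitting integer coefficients to these (and the overall shape) gives p.

2*x^2*y + 3*x*y^2 + 2*y^2 - 2*y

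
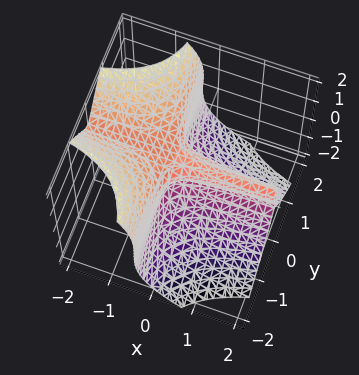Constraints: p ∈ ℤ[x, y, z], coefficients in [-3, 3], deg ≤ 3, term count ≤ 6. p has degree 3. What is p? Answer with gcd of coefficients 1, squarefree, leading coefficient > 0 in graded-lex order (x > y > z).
3*x*y^2 + z^3 + y^2 - z^2

First, deg p = 3. No degree-2 surface has this shape.
Next, against the integer gridlines: it crosses the y-axis at the gridline y = 0; among the integer gridlines, it crosses the z-axis at z ∈ {0, 1}; the visible x-axis segment lies entirely on the surface.
Finally, solving for integer coefficients yields p as stated.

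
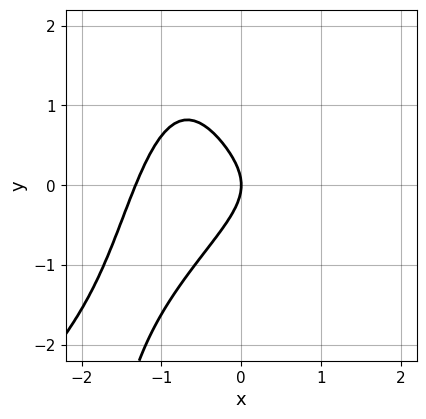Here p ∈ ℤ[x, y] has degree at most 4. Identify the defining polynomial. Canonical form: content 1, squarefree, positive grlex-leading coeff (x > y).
Degree: the shape is more complex than any degree-3 curve, so deg p = 4.
Observable constraints: it crosses the y-axis at the gridline y = 0; it crosses the x-axis at the gridline x = 0.
Putting this together gives p.

x^4 - x^3*y - x^2 + y^2 + x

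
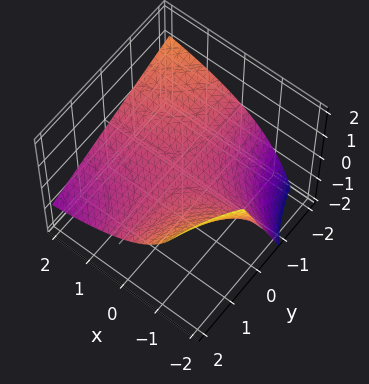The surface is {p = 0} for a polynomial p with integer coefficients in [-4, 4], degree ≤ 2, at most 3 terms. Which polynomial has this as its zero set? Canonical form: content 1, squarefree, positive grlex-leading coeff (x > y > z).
The degree is 2 — the shape is more complex than any degree-1 surface.
Against the integer gridlines: the visible x-axis segment lies entirely on the surface; the visible y-axis segment lies entirely on the surface; one z-axis crossing is at z = 0.
Assembling these constraints gives the stated polynomial.

x*y + x*z + 3*z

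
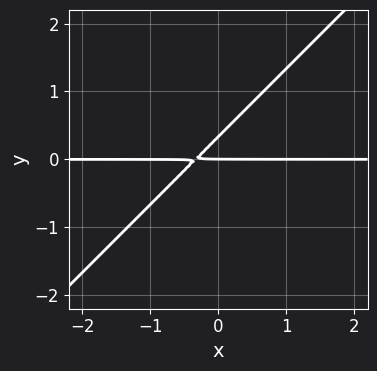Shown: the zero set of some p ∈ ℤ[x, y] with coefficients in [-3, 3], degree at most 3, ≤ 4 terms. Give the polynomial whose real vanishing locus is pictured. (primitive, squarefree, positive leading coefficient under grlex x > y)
First, degree: the shape is more complex than any degree-1 curve, so deg p = 2.
Next, from the axis intercepts and sections: it crosses the y-axis at the gridline y = 0; the visible x-axis segment lies entirely on the curve.
Finally, matching integer coefficients to the picture gives p.

3*x*y - 3*y^2 + y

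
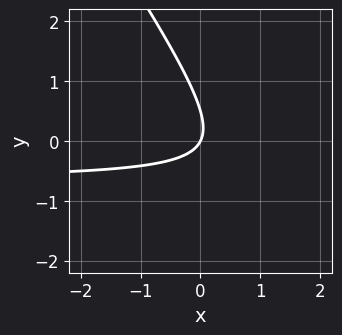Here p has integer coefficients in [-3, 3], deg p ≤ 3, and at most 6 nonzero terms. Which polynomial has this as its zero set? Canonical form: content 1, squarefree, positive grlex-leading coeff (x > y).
3*x*y + 2*y^2 + 2*x - y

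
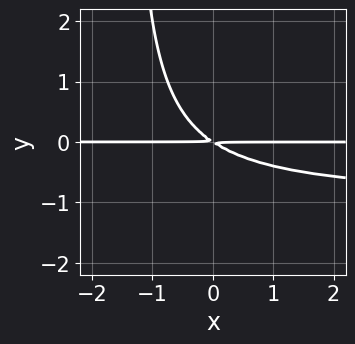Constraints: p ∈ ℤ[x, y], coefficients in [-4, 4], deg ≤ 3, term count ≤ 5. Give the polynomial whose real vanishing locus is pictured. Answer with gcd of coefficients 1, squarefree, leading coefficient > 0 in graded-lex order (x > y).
2*x*y^2 + 2*x*y + 3*y^2

(a) deg p = 3. No degree-2 curve has this shape.
(b) Against the integer gridlines: every point of the x-axis in the box is on the curve.
(c) The integer polynomial consistent with all of this is the stated p.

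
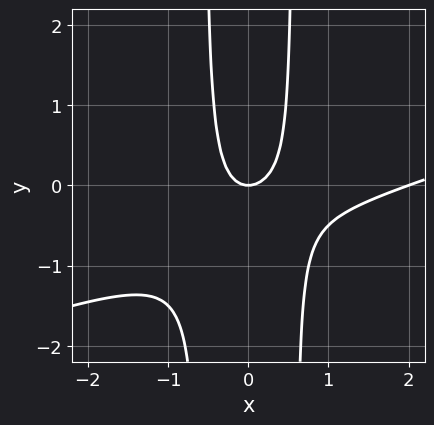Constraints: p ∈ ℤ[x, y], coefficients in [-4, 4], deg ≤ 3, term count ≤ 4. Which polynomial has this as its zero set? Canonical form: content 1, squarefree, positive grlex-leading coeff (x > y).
First, deg p = 3.
Next, from the axis intercepts and sections: among the integer gridlines, it crosses the x-axis at x ∈ {0, 2}; it crosses the y-axis at the gridline y = 0.
Finally, matching integer coefficients to the picture gives p.

x^3 - 3*x^2*y - 2*x^2 + y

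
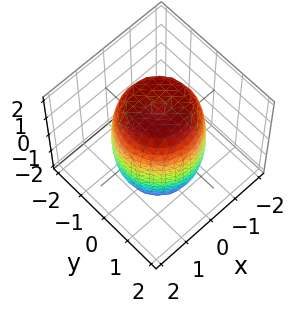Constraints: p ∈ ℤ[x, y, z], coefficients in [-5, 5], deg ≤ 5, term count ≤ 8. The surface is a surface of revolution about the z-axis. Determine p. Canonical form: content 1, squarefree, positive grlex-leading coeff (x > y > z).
2*x^4 + 4*x^2*y^2 + 2*y^4 - 2*x^2 - 2*y^2 + z^2 - 3

Degree: a generic line meets the surface in up to 4 points, so deg p = 4.
Symmetry: every cross-section ⟂ z is a circle, so x, y appear only via x² + y².
Against the integer gridlines: a circular section at z = 0 has radius between 1 and 2.
Putting this together gives p.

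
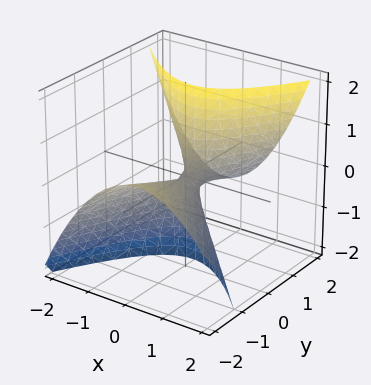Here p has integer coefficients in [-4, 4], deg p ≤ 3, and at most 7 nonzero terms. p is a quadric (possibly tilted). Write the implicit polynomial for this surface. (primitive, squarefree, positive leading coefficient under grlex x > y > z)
1. deg p = 2. The shape is more complex than any degree-1 surface.
2. Observable constraints: one y-axis crossing is at y = 0; it meets the z-axis at z = 0 (among the integer gridlines); it crosses the x-axis at the gridline x = 0.
3. Matching integer coefficients to the picture gives p.

3*x^2 + x*y - y^2 - 3*y*z + z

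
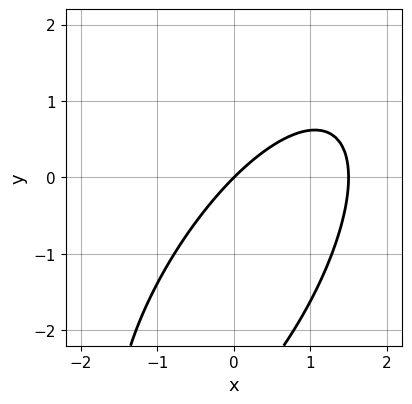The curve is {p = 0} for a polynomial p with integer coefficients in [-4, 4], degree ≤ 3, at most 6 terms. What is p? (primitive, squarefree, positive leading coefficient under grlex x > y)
2*x^2 - 2*x*y + y^2 - 3*x + 3*y

(a) Degree: no degree-1 curve has this shape, so deg p = 2.
(b) Checking where it meets the axes: it meets the x-axis at x = 0 (among the integer gridlines); one y-axis crossing is at y = 0.
(c) Putting this together gives p.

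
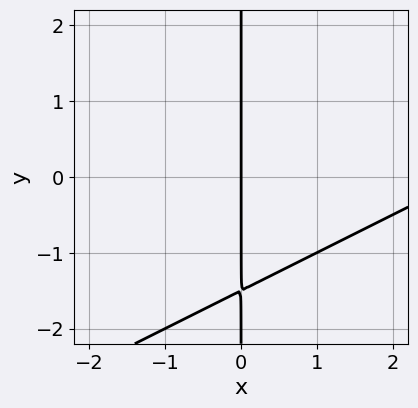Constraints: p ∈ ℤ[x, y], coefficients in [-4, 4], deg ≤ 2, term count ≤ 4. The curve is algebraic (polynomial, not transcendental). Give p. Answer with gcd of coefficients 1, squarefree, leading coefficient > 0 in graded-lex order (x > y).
x^2 - 2*x*y - 3*x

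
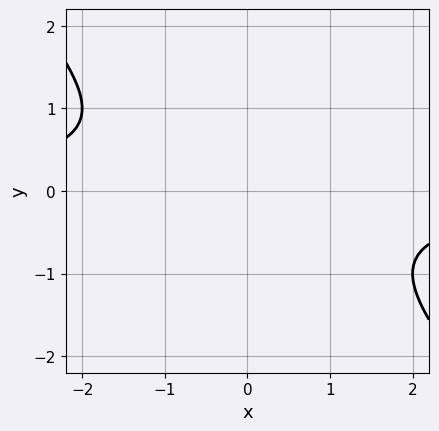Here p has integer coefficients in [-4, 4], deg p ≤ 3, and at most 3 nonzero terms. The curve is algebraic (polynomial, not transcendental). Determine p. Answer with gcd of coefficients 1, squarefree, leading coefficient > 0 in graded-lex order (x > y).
x*y + y^2 + 1

(a) Degree: a generic line meets the curve in up to 2 points, so deg p = 2.
(b) Against the integer gridlines: the curve avoids every integer x-axis point in the box; it misses every integer gridline on the y-axis.
(c) Putting this together gives p.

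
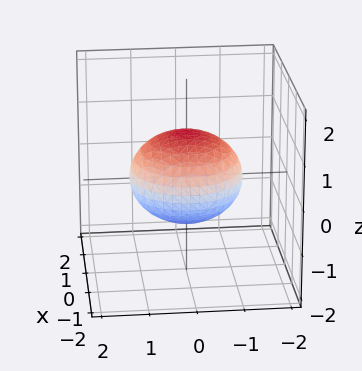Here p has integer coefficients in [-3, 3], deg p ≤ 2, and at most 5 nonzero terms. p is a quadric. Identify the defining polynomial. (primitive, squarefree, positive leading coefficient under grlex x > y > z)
1. Degree: a closed, bounded, convex surface; a quadric, so deg p = 2.
2. Symmetries: the z ↦ −z reflection is a symmetry, so z appears only in even powers; rotational symmetry about the z-axis ⇒ p depends on x, y only through x² + y².
3. From the axis intercepts and sections: among the integer gridlines, it crosses the z-axis at z ∈ {-1, 1}; a circular section at z = 0 has radius between 1 and 2.
4. Solving for integer coefficients yields p as stated.

2*x^2 + 2*y^2 + 3*z^2 - 3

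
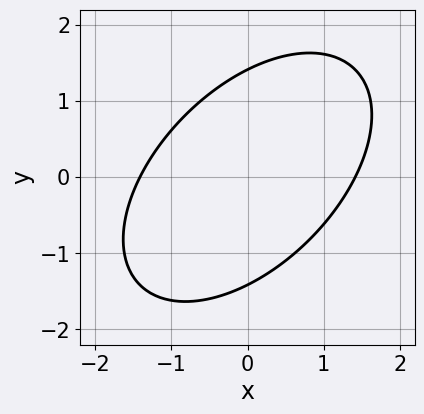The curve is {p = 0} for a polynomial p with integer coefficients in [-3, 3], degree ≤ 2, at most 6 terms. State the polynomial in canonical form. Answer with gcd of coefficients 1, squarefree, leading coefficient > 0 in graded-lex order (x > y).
deg p = 2. No degree-1 curve has this shape.
Matching integer coefficients to the picture gives p.

x^2 - x*y + y^2 - 2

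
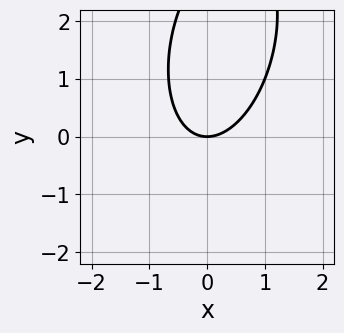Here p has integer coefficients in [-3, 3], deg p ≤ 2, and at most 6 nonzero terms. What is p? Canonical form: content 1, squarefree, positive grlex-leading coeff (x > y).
3*x^2 - x*y + y^2 - 3*y

First, the degree is 2 — the shape is more complex than any degree-1 curve.
Next, checking where it meets the axes: it meets the x-axis at x = 0 (among the integer gridlines); it meets the y-axis at y = 0 (among the integer gridlines).
Finally, matching integer coefficients to the picture gives p.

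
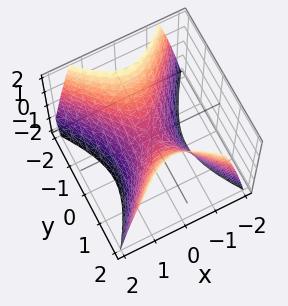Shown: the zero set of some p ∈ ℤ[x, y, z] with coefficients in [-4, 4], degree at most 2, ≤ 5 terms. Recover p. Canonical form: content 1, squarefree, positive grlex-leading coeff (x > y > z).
First, degree: a saddle surface; a quadric, so deg p = 2.
Next, symmetries: the y ↦ −y reflection is a symmetry, so y appears only in even powers; mirror symmetry x ↦ −x ⇒ only even powers of x.
Next, checking where it meets the axes: it meets the x-axis at x = 0 (among the integer gridlines); it crosses the z-axis at the gridline z = 0.
Finally, solving for integer coefficients yields p as stated.

3*x^2 - 2*y^2 + 2*z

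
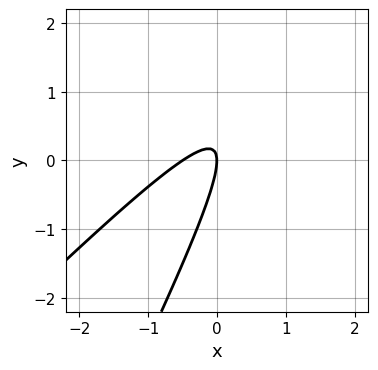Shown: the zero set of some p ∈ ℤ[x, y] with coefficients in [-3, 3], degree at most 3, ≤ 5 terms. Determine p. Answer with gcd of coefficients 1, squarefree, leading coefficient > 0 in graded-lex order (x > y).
1. The degree is 2 — a generic line meets the curve in up to 2 points.
2. Against the integer gridlines: one y-axis crossing is at y = 0; it crosses the x-axis at the gridline x = 0.
3. Solving for integer coefficients yields p as stated.

2*x^2 - 3*x*y + y^2 + x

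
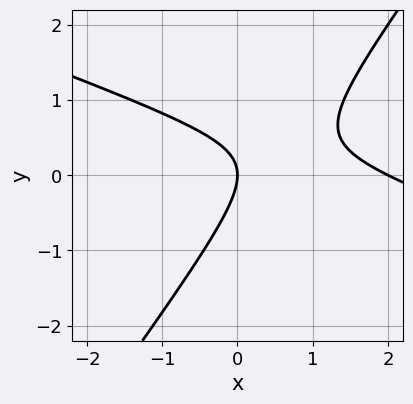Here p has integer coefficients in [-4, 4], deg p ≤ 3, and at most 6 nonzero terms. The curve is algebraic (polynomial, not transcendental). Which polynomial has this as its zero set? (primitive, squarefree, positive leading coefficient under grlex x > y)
1. Degree: a generic line meets the curve in up to 2 points, so deg p = 2.
2. Reading off the gridlines: the x-axis gridline crossings are at x ∈ {0, 2}; it meets the y-axis at y = 0 (among the integer gridlines).
3. Assembling these constraints gives the stated polynomial.

x^2 + 2*x*y - 2*y^2 - 2*x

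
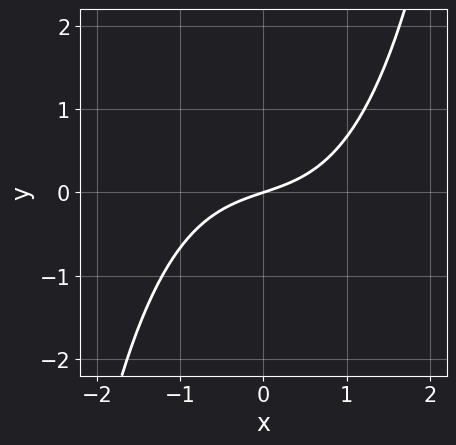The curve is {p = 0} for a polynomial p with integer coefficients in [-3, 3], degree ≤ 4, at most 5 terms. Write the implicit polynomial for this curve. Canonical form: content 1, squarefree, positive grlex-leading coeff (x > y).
x^3 + x - 3*y

1. deg p = 3. The shape is more complex than any degree-2 curve.
2. Against the integer gridlines: it meets the x-axis at x = 0 (among the integer gridlines); one y-axis crossing is at y = 0.
3. Putting this together gives p.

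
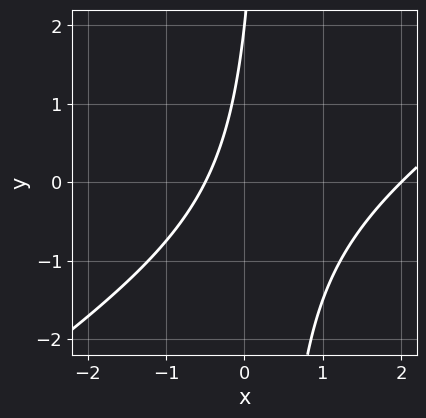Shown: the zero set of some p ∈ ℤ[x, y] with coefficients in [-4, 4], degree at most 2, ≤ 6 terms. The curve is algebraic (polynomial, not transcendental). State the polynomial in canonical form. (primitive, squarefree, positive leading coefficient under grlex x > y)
2*x^2 - 3*x*y - 3*x + y - 2

(a) Degree: no degree-1 curve has this shape, so deg p = 2.
(b) From the axis intercepts and sections: it crosses the y-axis at the gridline y = 2; one x-axis crossing is at x = 2.
(c) Fitting integer coefficients to these (and the overall shape) gives p.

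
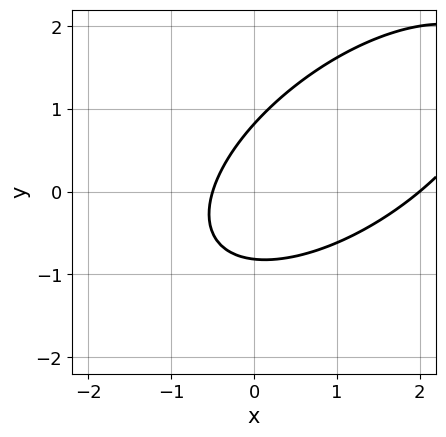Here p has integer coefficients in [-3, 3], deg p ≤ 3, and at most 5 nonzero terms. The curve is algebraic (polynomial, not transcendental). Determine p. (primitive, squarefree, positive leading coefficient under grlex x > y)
First, degree: the shape is more complex than any degree-1 curve, so deg p = 2.
Next, from the visible intercepts: it meets the x-axis at x = 2 (among the integer gridlines).
Finally, assembling these constraints gives the stated polynomial.

2*x^2 - 3*x*y + 3*y^2 - 3*x - 2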